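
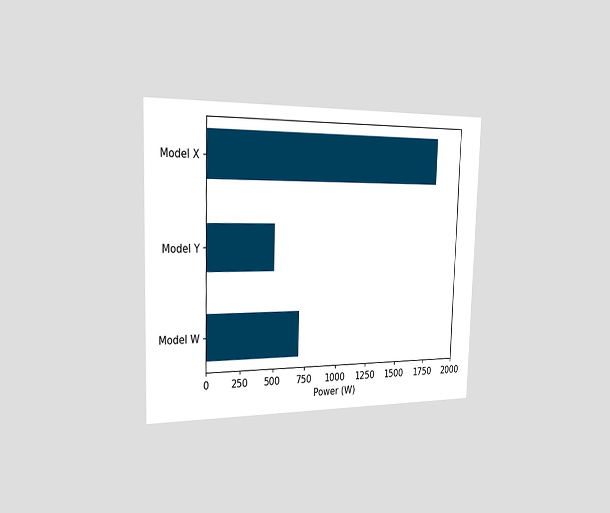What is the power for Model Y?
500W

The chart is viewed slightly from the left. Reading along the chart's x-axis, the Model Y bar reaches 500W.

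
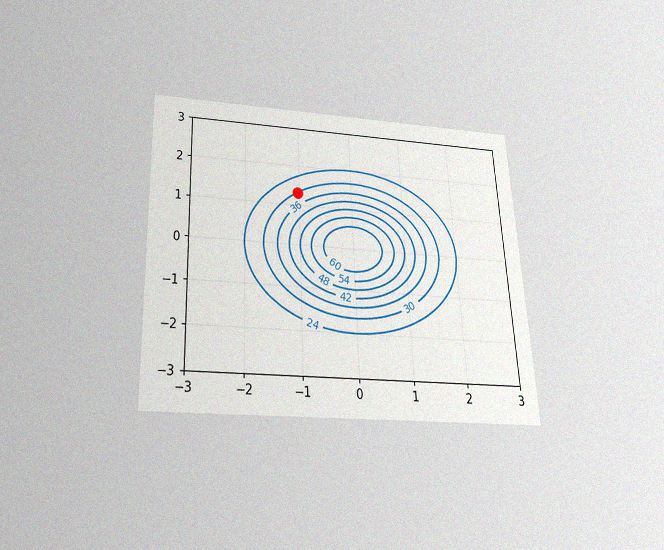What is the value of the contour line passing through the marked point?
The chart is tilted about 3° counter-clockwise and viewed slightly from below, with some photo noise. The marked point sits on the contour labelled 30.

30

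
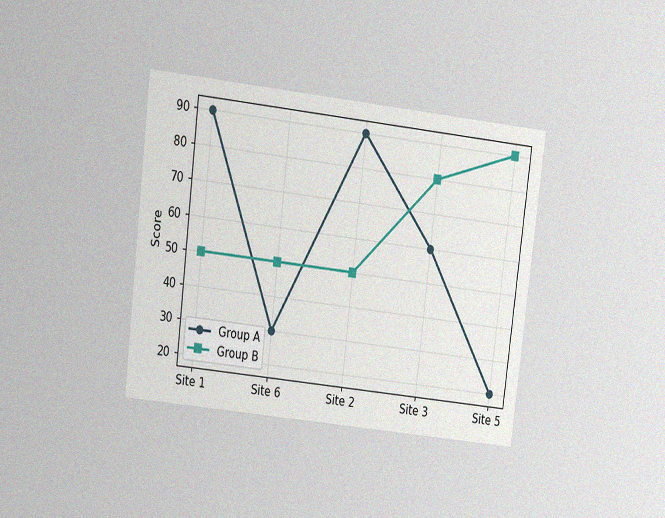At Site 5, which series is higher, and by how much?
The chart is tilted about 7° clockwise and viewed slightly from above, with some photo noise. At Site 5, Group B sits above the other line by 70.

Group B, by 70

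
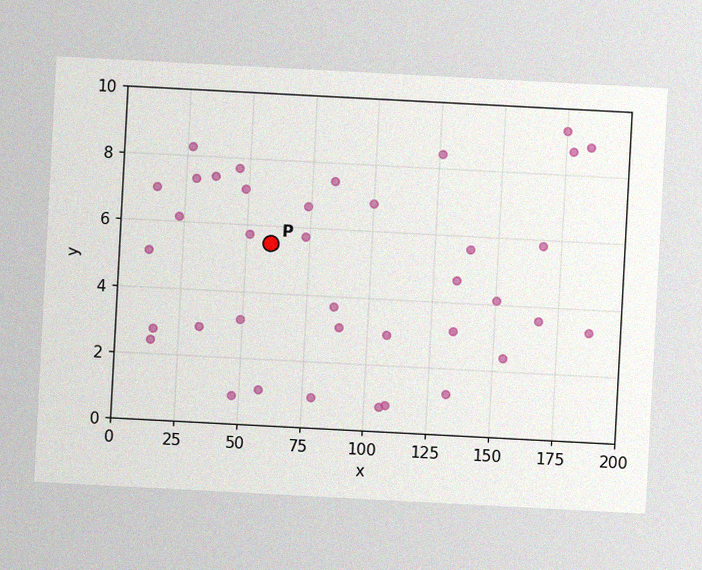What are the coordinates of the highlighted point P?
The chart is tilted about 3° clockwise, with some photo noise. Following the gridlines from P to each axis, P sits at (60, 5.5).

(60, 5.5)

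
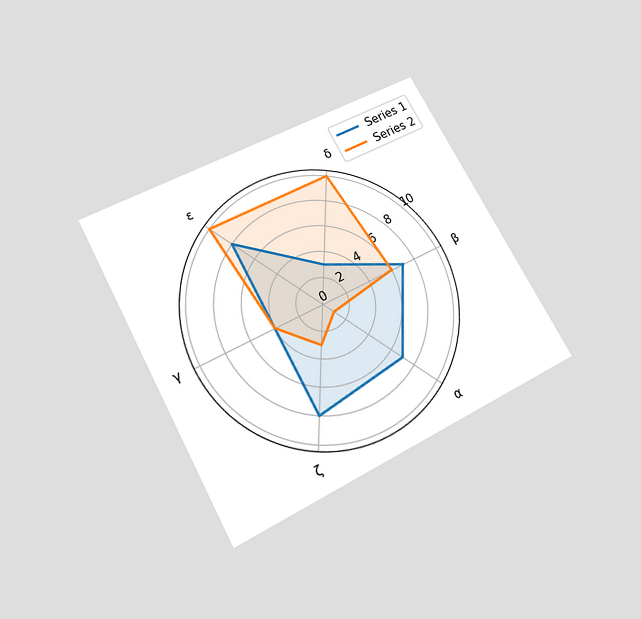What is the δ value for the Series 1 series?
3

The chart is tilted about 28° counter-clockwise and viewed slightly from below. On the δ axis, Series 1 reaches 3.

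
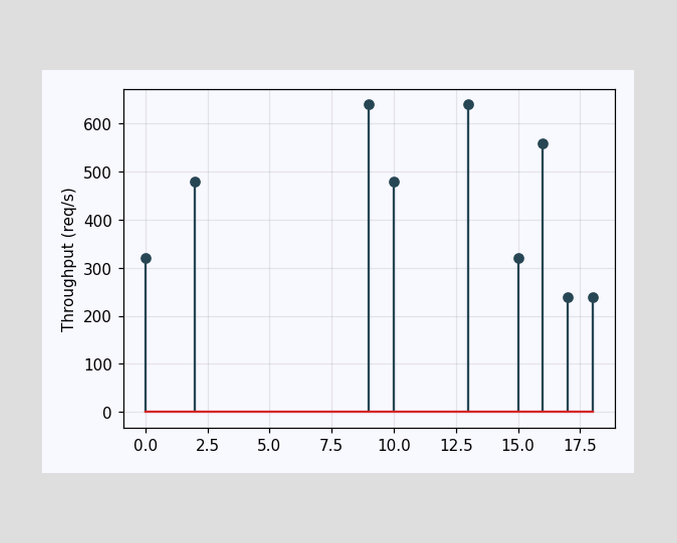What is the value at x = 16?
The stem at x=16 reaches 560req/s.

560req/s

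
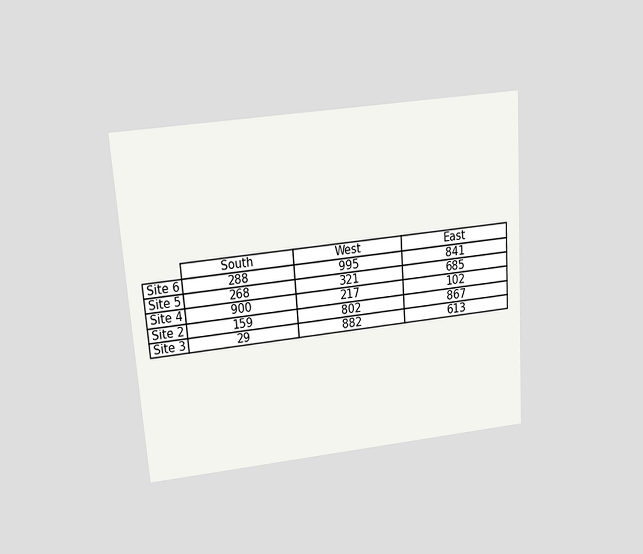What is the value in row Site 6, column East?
841

The chart is tilted about 4° counter-clockwise and viewed slightly from above. The (Site 6, East) cell reads 841.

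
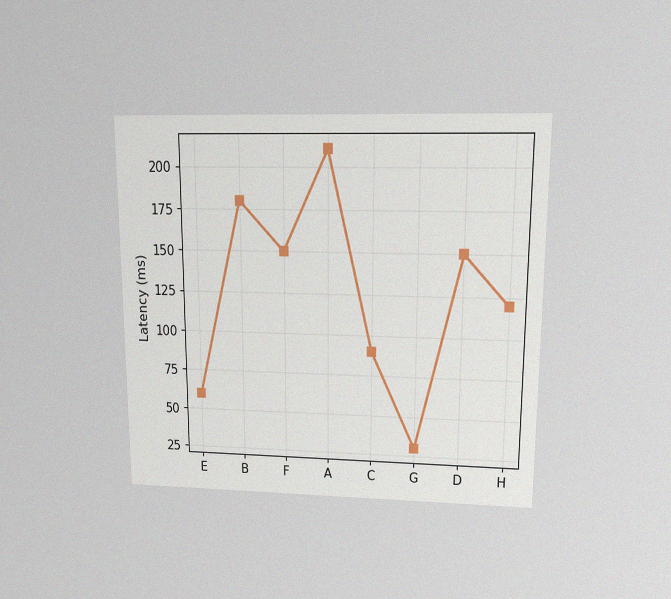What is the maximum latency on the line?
The chart is viewed at a slight angle, with some photo noise. The highest point is at A, and reading across to the y-axis gives 210ms.

210ms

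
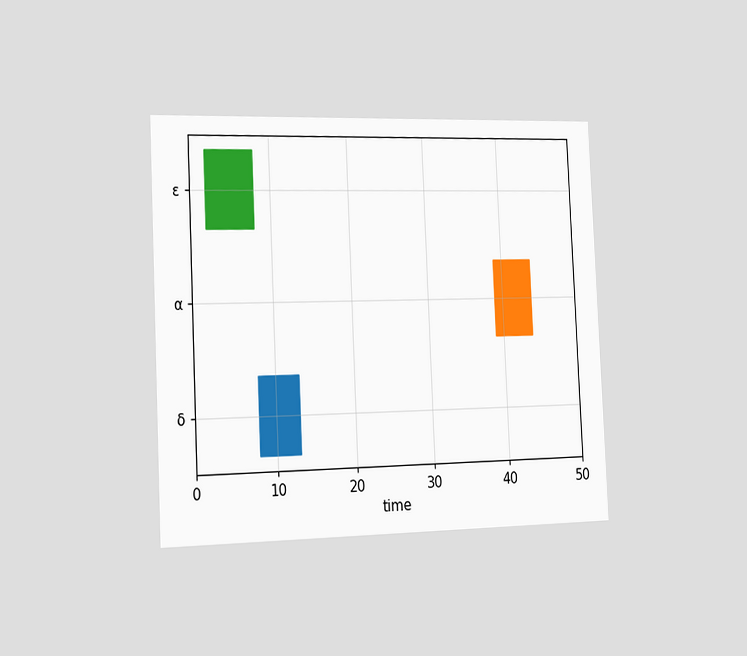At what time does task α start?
39

The chart is tilted about 3° counter-clockwise and viewed slightly from the left. The α bar begins at t=39.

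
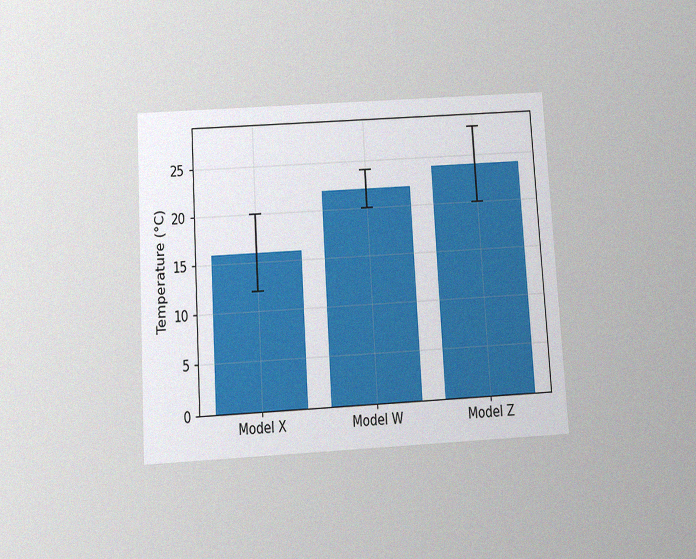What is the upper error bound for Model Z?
The chart is tilted about 3° counter-clockwise and viewed slightly from below, with some photo noise. The Model Z bar's upper whisker reaches 28°C.

28°C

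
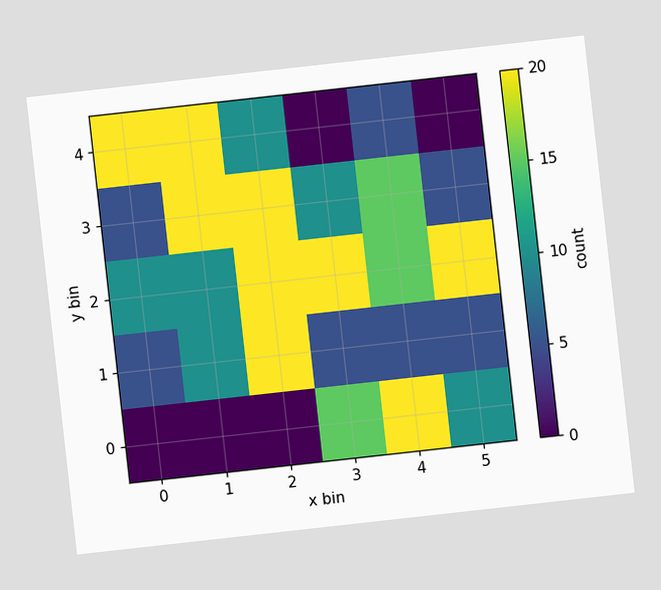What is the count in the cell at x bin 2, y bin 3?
The chart is tilted about 6° counter-clockwise. Matching the cell (2, 3) against the colorbar gives 20.

20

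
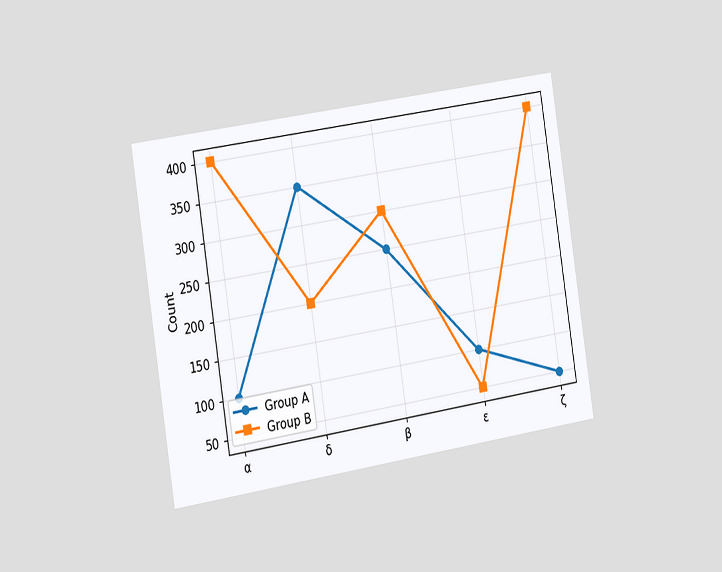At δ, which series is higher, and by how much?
The chart is tilted about 9° counter-clockwise and viewed slightly from the left. At δ, Group A sits above the other line by 150.

Group A, by 150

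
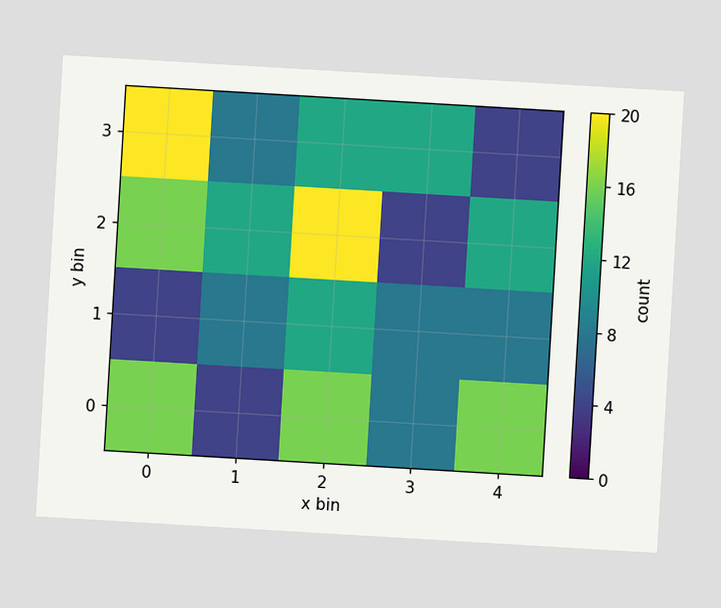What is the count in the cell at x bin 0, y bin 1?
4

The chart is tilted about 3° clockwise. Matching the cell (0, 1) against the colorbar gives 4.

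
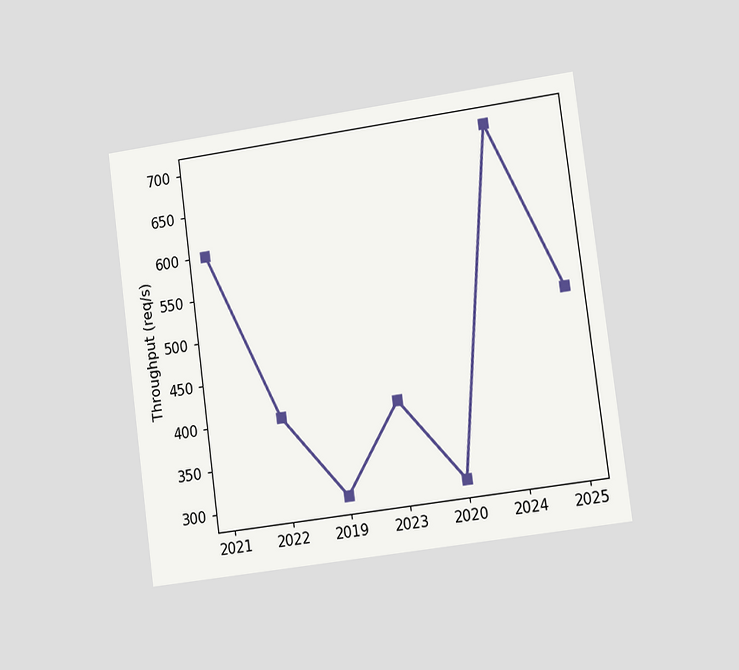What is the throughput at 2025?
500req/s

The chart is tilted about 7° counter-clockwise and viewed slightly from the right. At 2025, the line is at 500req/s.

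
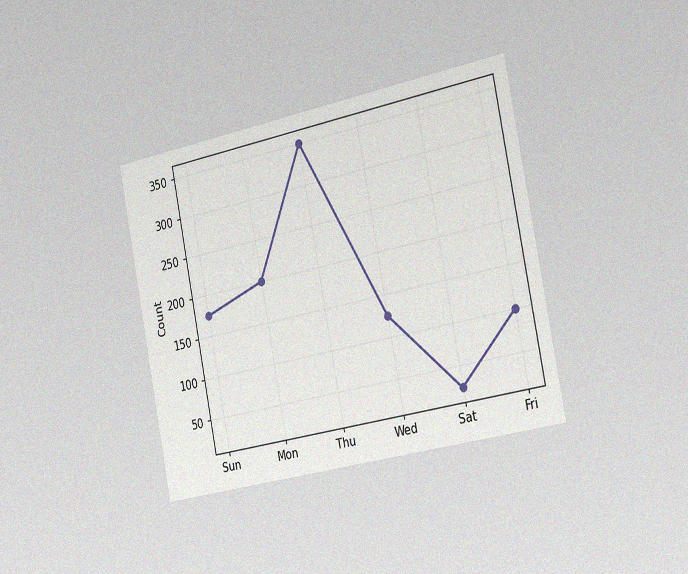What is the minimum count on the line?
25

The chart is tilted about 11° counter-clockwise and viewed slightly from the right, with some photo noise. The lowest point is at Sat, and reading across to the y-axis gives 25.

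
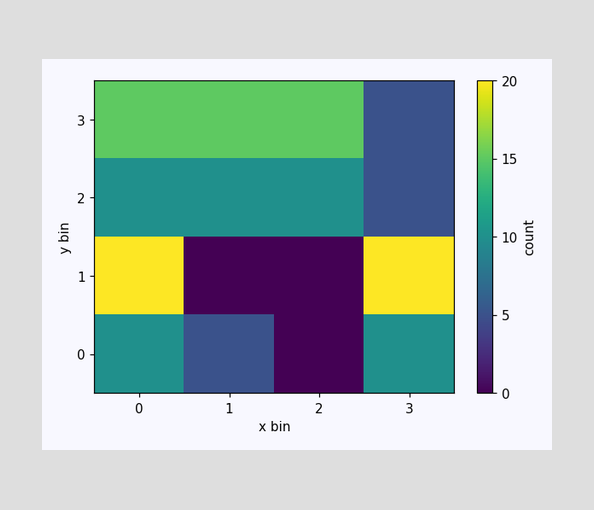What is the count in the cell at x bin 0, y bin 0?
10

Matching the cell (0, 0) against the colorbar gives 10.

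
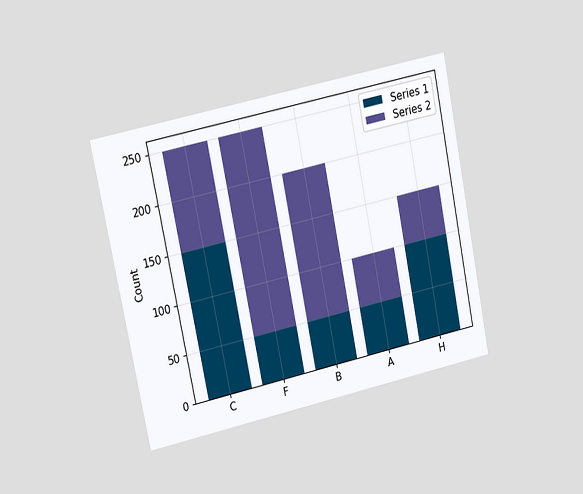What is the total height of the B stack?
The chart is tilted about 11° counter-clockwise and viewed slightly from the left. The B stack's top reaches 200 on the y-axis.

200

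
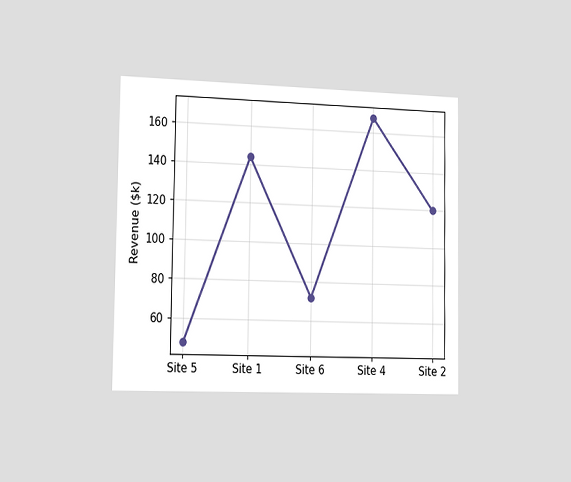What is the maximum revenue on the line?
$168k

The chart is viewed slightly from the left. The highest point is at Site 4, and reading across to the y-axis gives $168k.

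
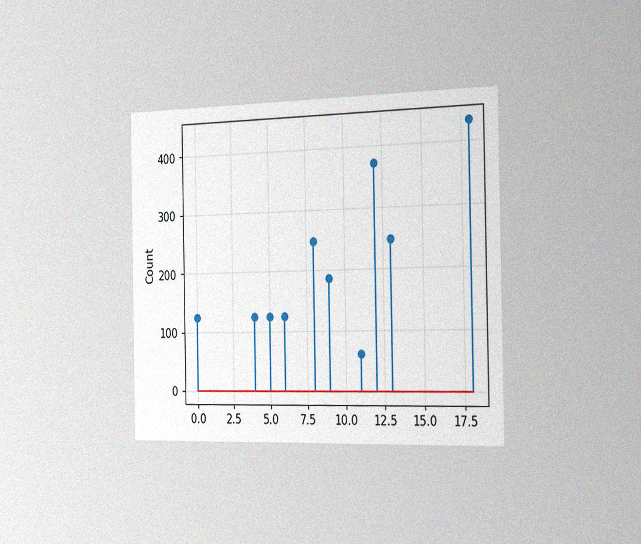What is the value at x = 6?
The chart is viewed slightly from the right, with some photo noise. The stem at x=6 reaches 124.

124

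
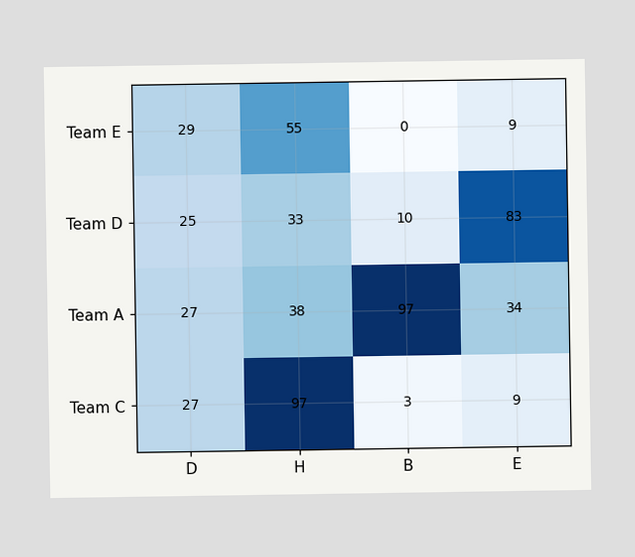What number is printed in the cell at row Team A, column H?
38

The (Team A, H) cell reads 38.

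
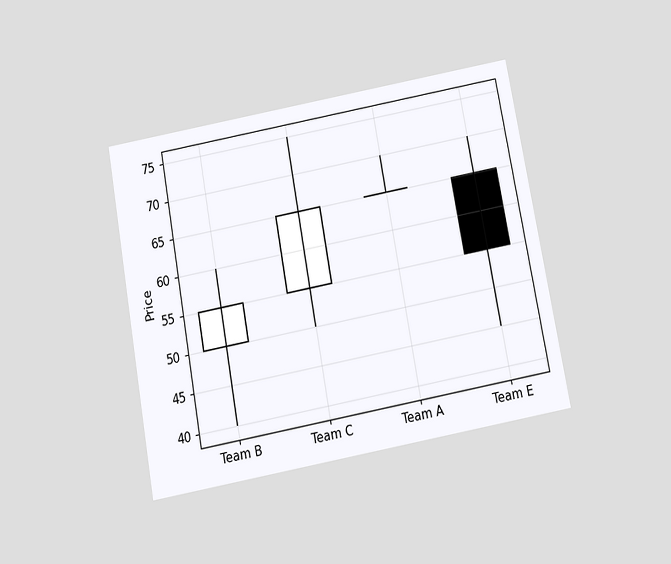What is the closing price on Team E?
55

The chart is tilted about 10° counter-clockwise and viewed slightly from below. The Team E candle closes at 55.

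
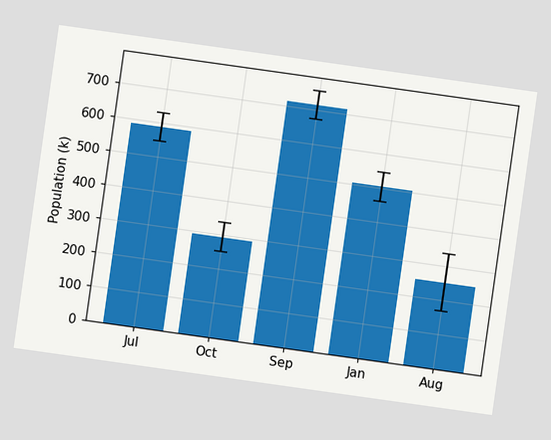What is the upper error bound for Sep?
756k

The chart is tilted about 8° clockwise. The Sep bar's upper whisker reaches 756k.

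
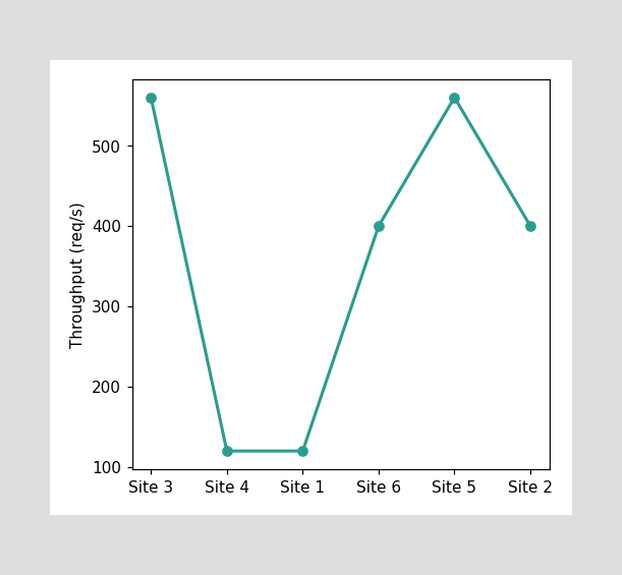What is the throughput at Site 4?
At Site 4, the line is at 120req/s.

120req/s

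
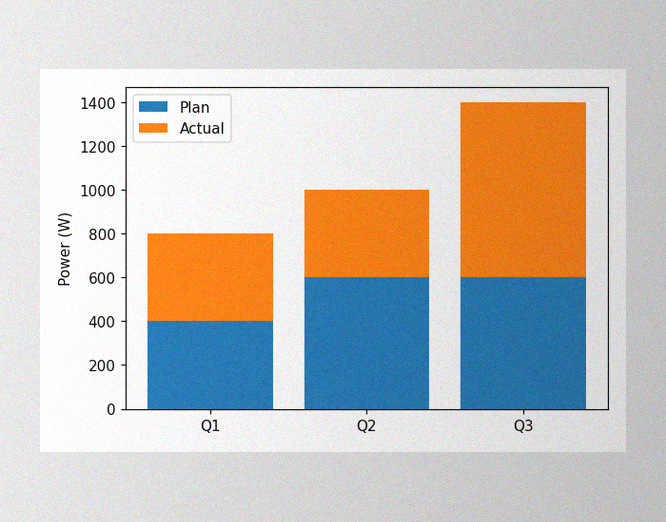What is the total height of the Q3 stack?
1400W

The image has some photo noise and uneven lighting. The Q3 stack's top reaches 1400W on the y-axis.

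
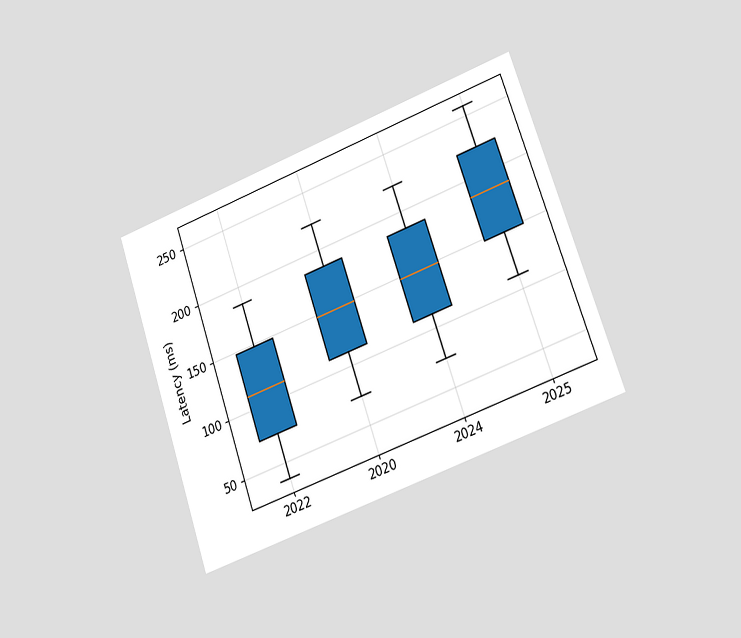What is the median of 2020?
148ms

The chart is tilted about 19° counter-clockwise and viewed slightly from the right. The median line in the 2020 box sits at 148ms.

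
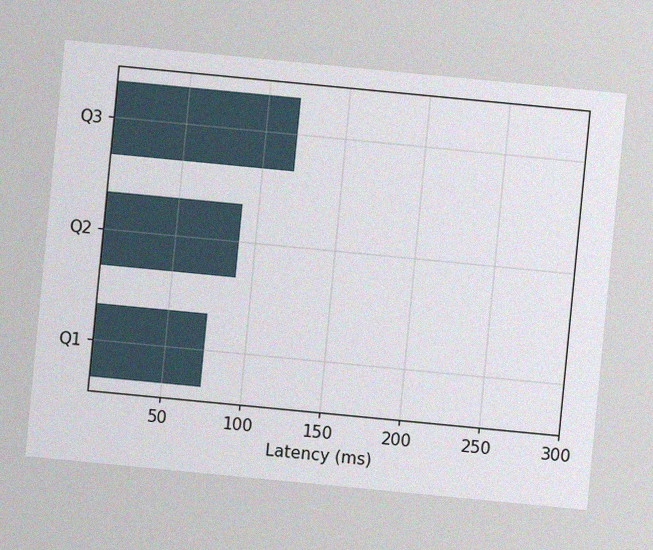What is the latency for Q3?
The chart is tilted about 5° clockwise, with some photo noise. Reading along the chart's x-axis, the Q3 bar reaches 120ms.

120ms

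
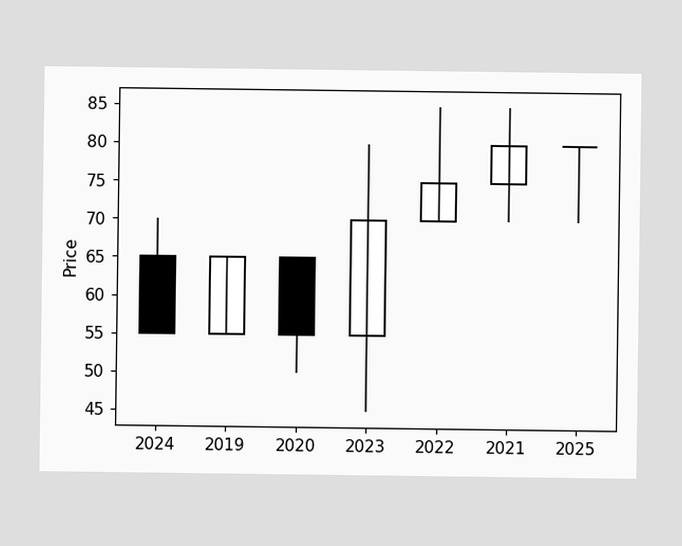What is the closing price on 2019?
The 2019 candle closes at 65.

65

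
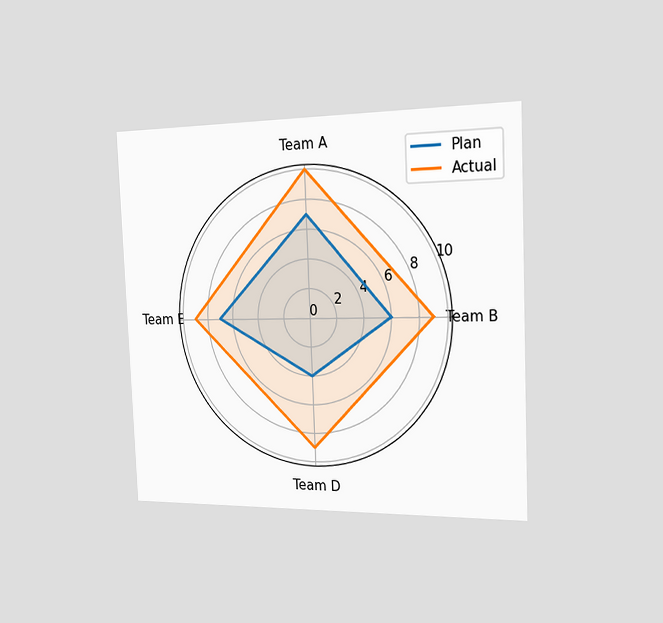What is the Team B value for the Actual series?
9

The chart is tilted about 2° counter-clockwise and viewed slightly from the right. On the Team B axis, Actual reaches 9.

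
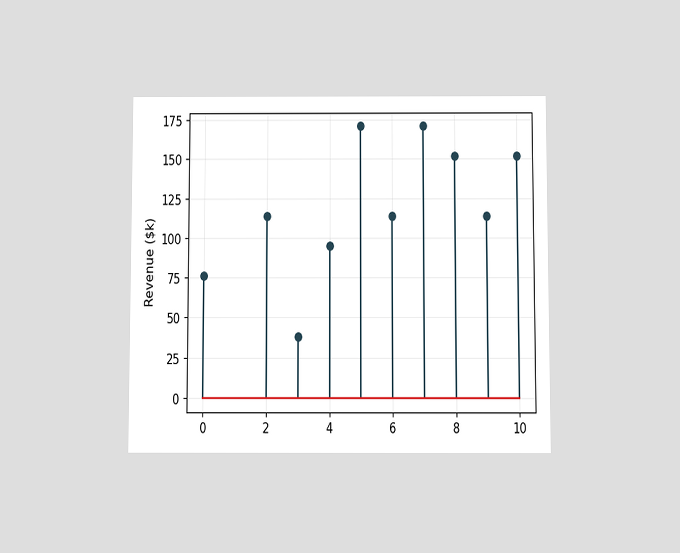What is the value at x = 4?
$95k

The chart is viewed slightly from below. The stem at x=4 reaches $95k.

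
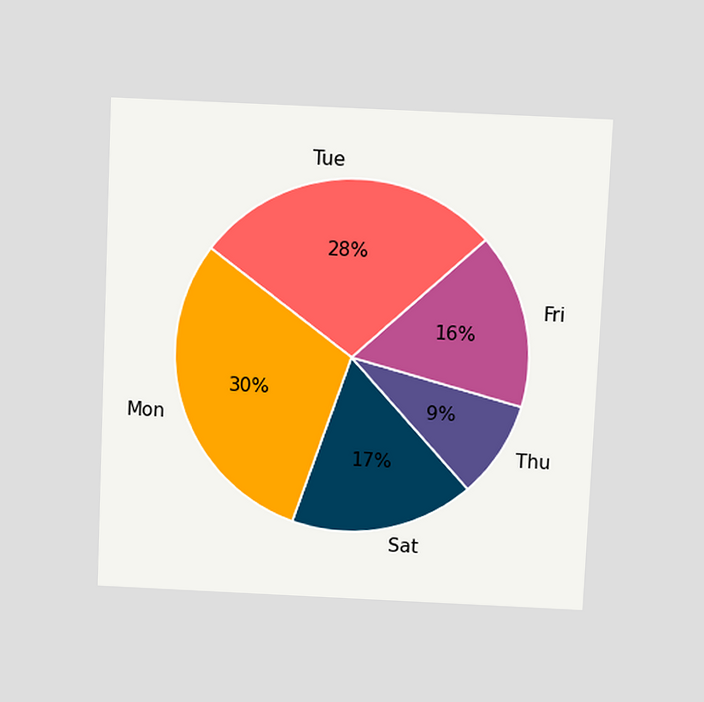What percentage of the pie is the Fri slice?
16%

The chart is tilted about 3° clockwise and viewed slightly from above. The Fri slice takes up 16% of the pie.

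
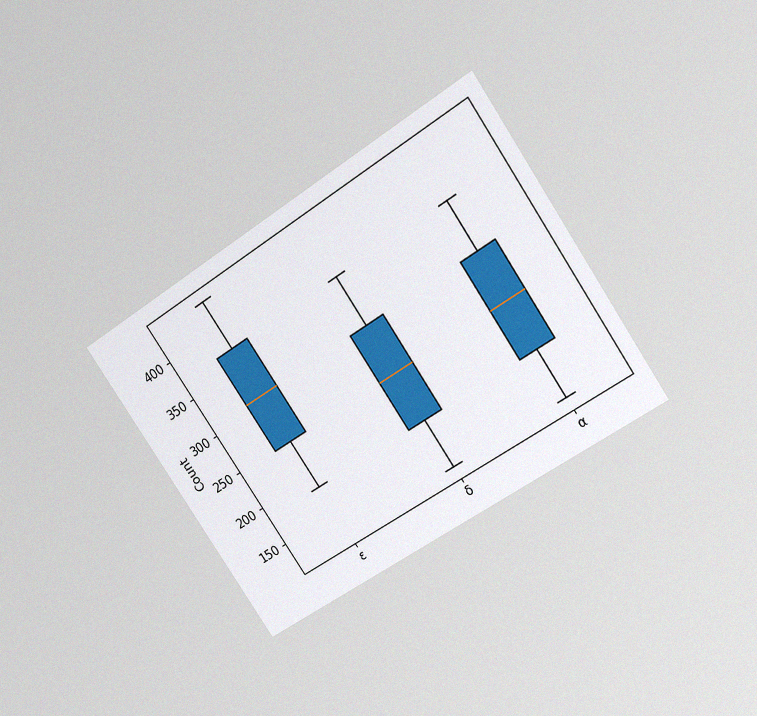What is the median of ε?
The chart is tilted about 34° counter-clockwise and viewed at a slight angle, with some photo noise. The median line in the ε box sits at 310.

310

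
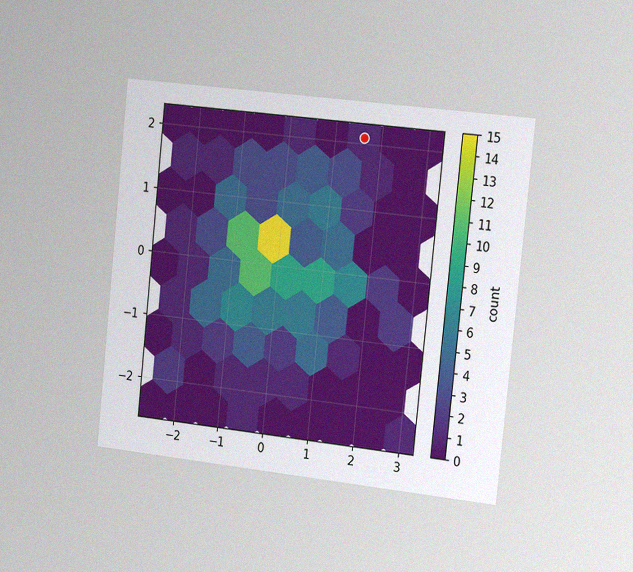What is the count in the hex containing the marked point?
1

The chart is tilted about 6° clockwise and viewed slightly from the right, with some photo noise. The marked hex reads 1 on the colorbar.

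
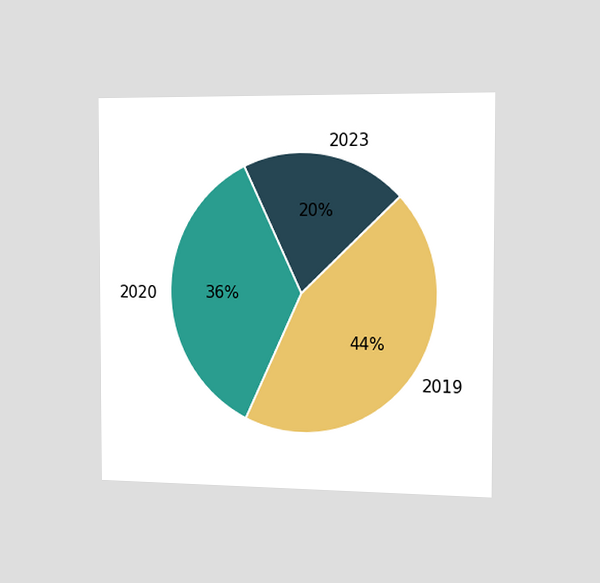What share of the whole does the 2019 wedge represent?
44%

The chart is viewed slightly from the right. The 2019 slice takes up 44% of the pie.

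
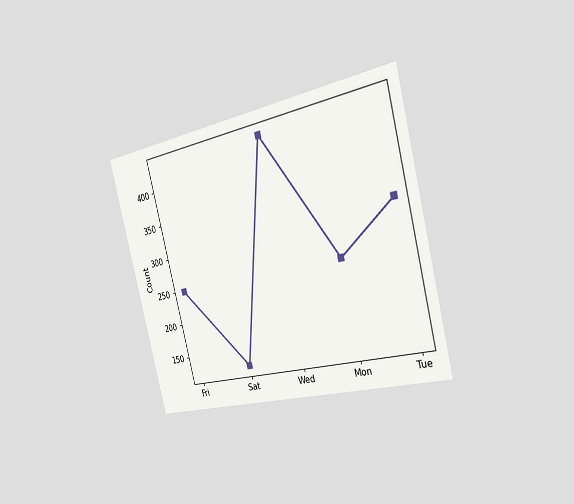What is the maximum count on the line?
The chart is tilted about 14° counter-clockwise and viewed slightly from the right. The highest point is at Wed, and reading across to the y-axis gives 434.

434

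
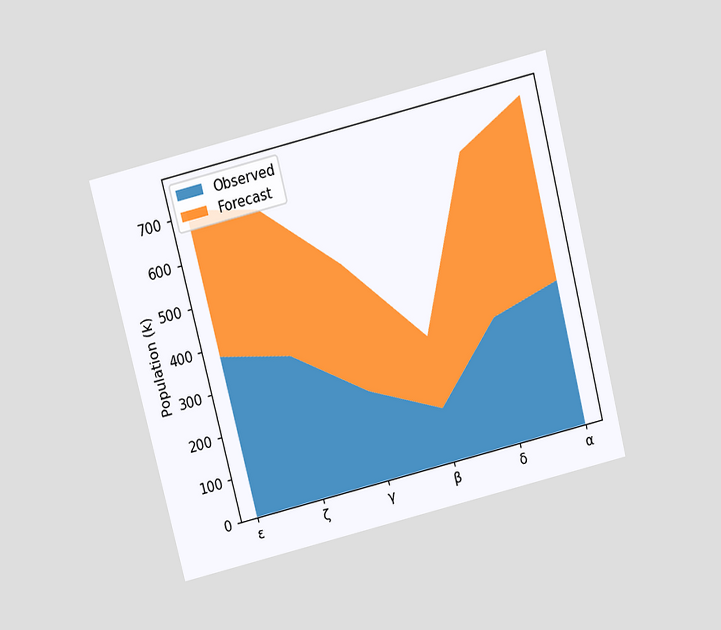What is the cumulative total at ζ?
The chart is tilted about 14° counter-clockwise and viewed slightly from above. The stacked total at ζ reaches 672k.

672k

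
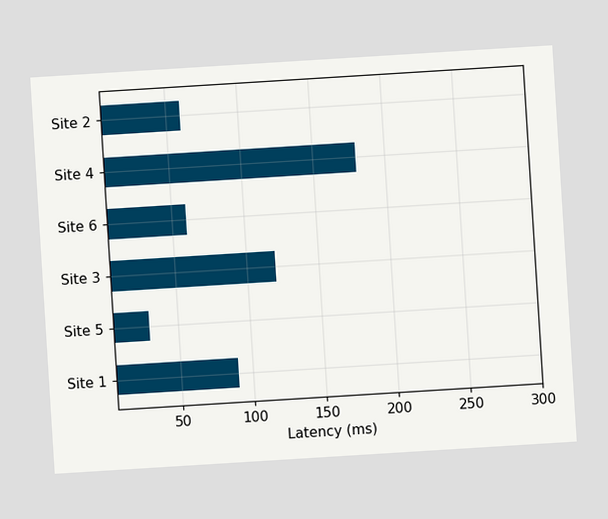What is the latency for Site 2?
The chart is tilted about 4° counter-clockwise. Reading along the chart's x-axis, the Site 2 bar reaches 60ms.

60ms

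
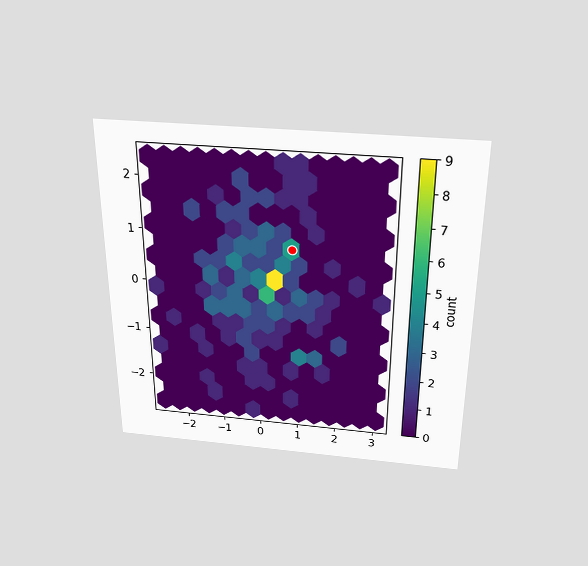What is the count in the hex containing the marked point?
The chart is viewed slightly from above. The marked hex reads 5 on the colorbar.

5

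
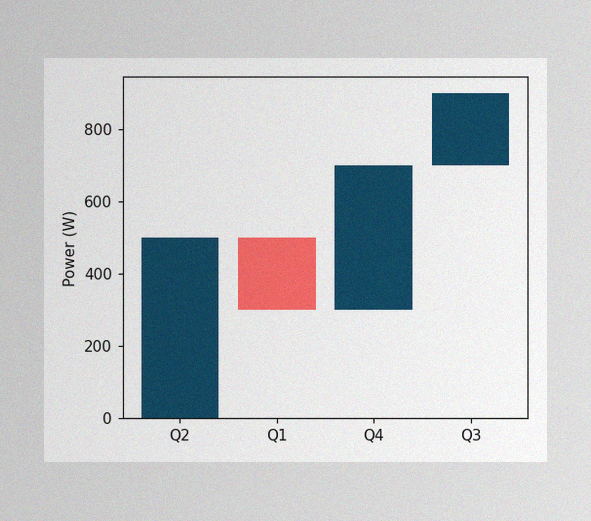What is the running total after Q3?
The image has some photo noise and uneven lighting. After Q3 the running total reaches 900W.

900W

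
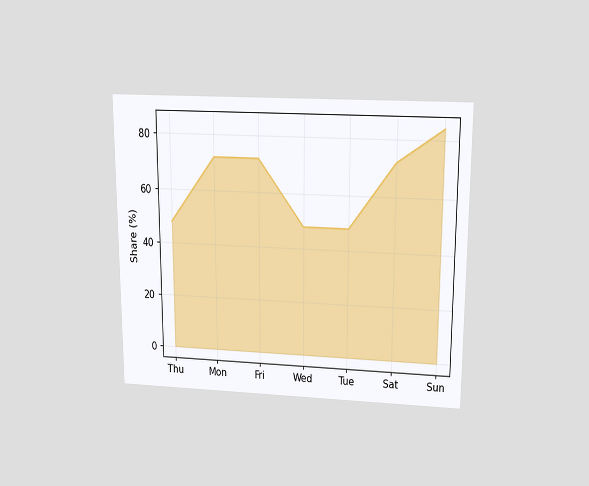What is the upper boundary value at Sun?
84%

The chart is viewed slightly from above. At Sun the upper boundary is at 84%.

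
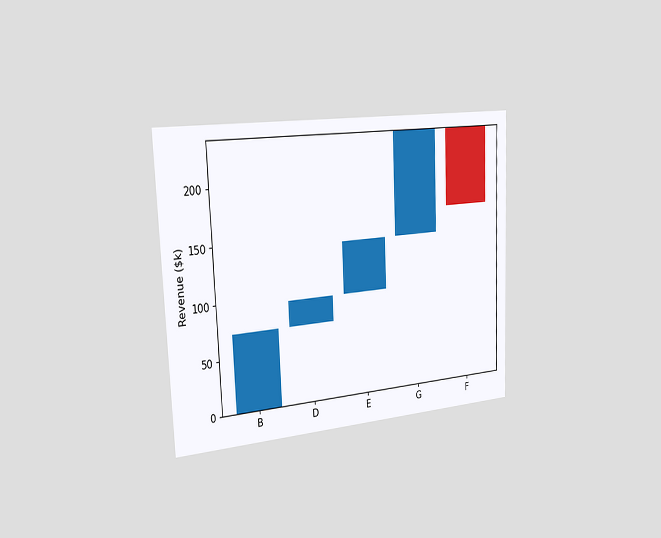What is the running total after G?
The chart is tilted about 2° counter-clockwise and viewed slightly from the left. After G the running total reaches $240k.

$240k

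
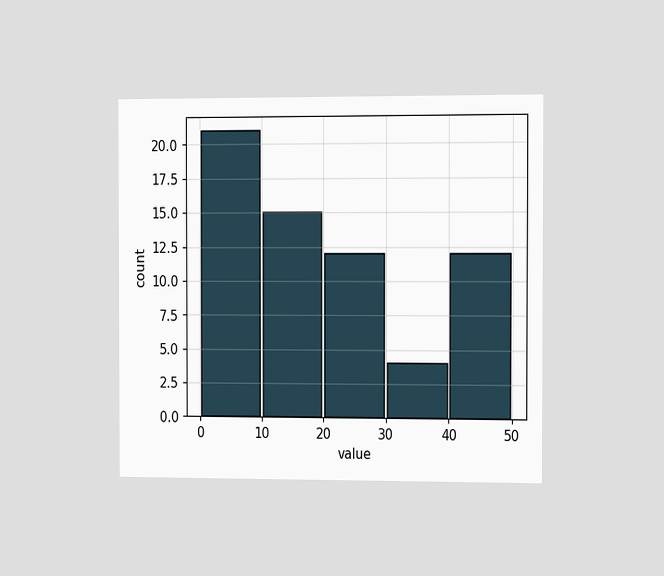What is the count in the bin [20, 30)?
The chart is viewed slightly from the right. The [20, 30) bin has height 12.

12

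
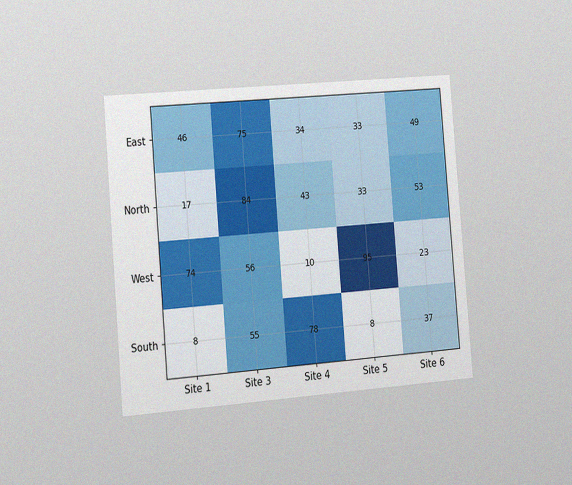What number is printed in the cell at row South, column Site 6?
The chart is tilted about 5° counter-clockwise and viewed slightly from the left, with some photo noise. The (South, Site 6) cell reads 37.

37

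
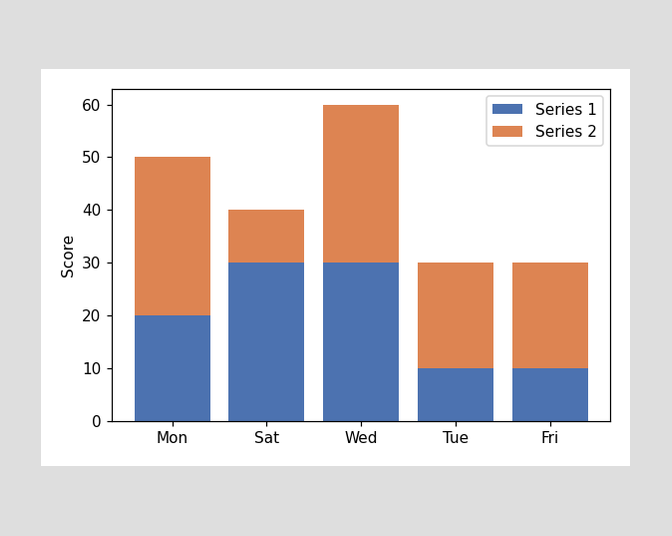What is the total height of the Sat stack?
The Sat stack's top reaches 40 on the y-axis.

40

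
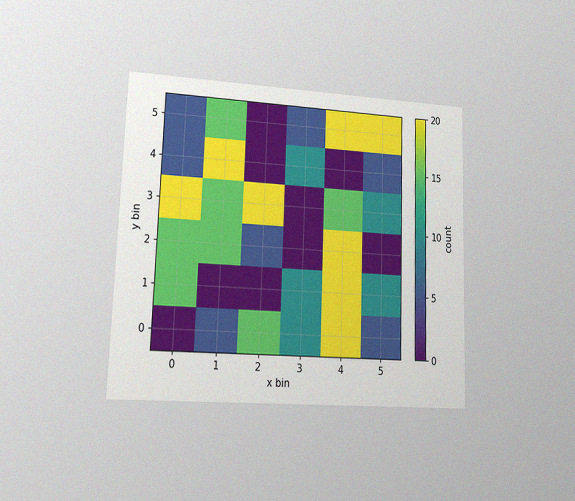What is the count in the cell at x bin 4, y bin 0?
20

The chart is viewed at a slight angle, with some photo noise. Matching the cell (4, 0) against the colorbar gives 20.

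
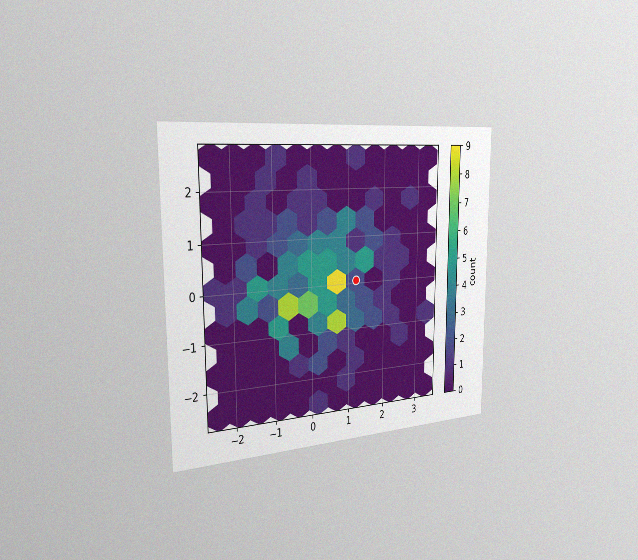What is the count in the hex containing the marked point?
2

The chart is viewed slightly from the left, with some photo noise. The marked hex reads 2 on the colorbar.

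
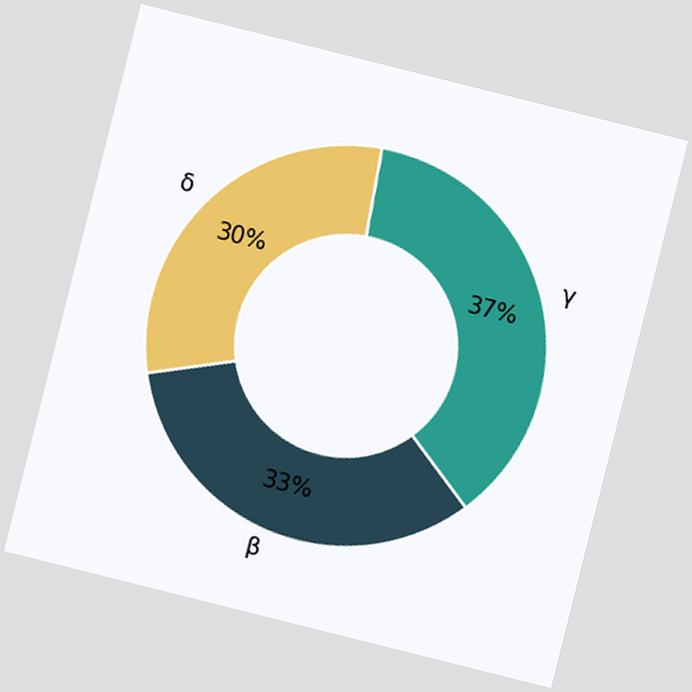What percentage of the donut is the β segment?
33%

The chart is tilted about 14° clockwise. The β segment takes up 33% of the ring.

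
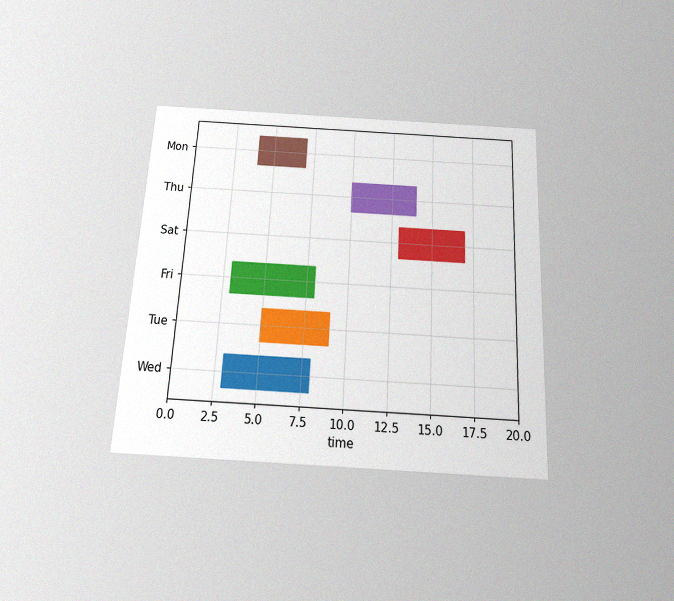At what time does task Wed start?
The chart is tilted about 3° clockwise and viewed slightly from below, with some photo noise. The Wed bar begins at t=3.

3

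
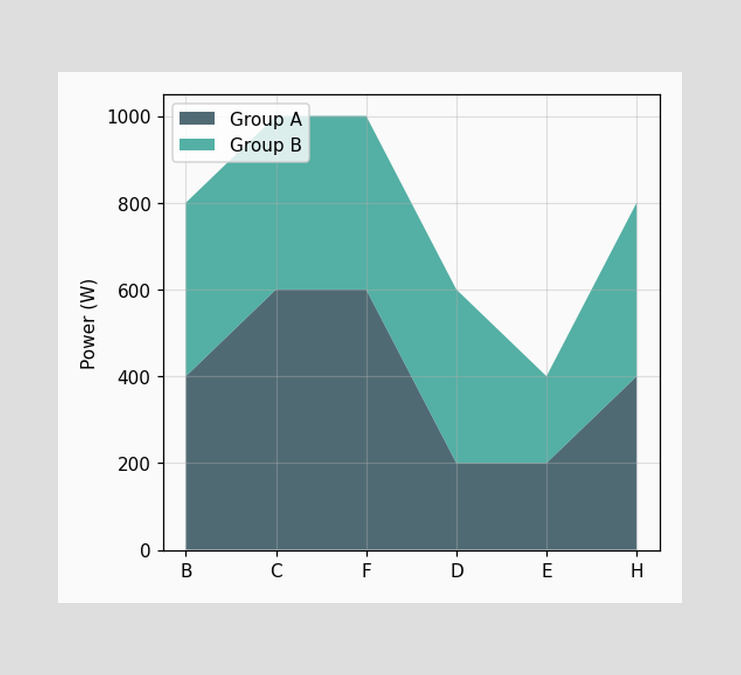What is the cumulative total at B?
800W

The stacked total at B reaches 800W.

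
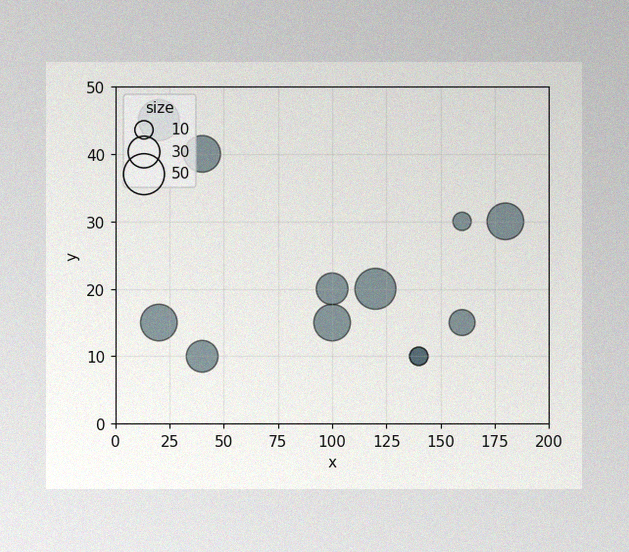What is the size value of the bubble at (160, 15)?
The image has some photo noise and uneven lighting. Matching the bubble at (160, 15) against the size legend gives 20.

20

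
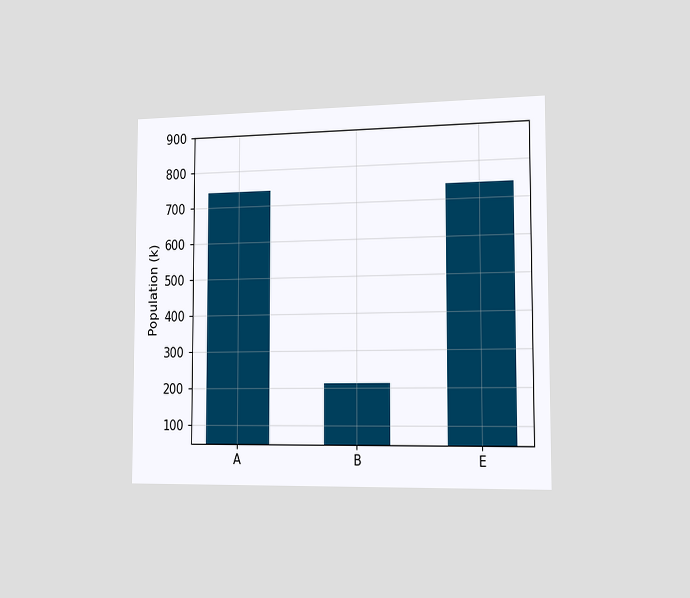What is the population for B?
The chart is viewed slightly from the right. Reading along the chart's y-axis, the B bar reaches 212k.

212k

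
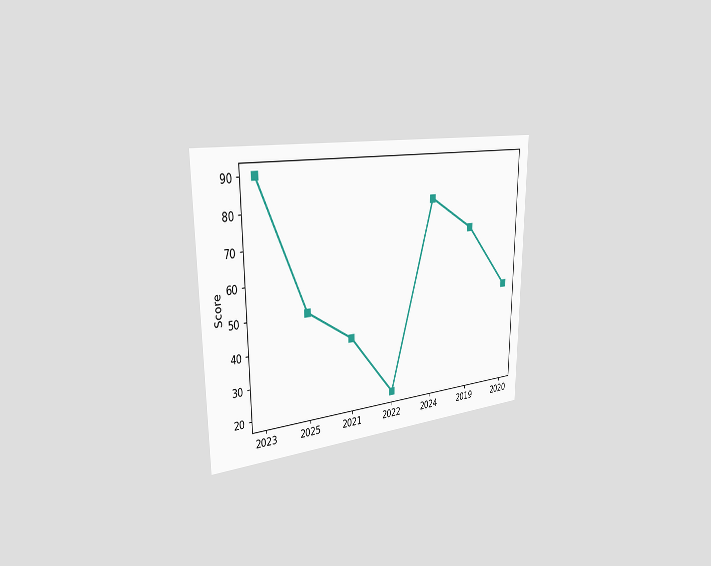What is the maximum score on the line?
90

The chart is viewed slightly from the left. The highest point is at 2023, and reading across to the y-axis gives 90.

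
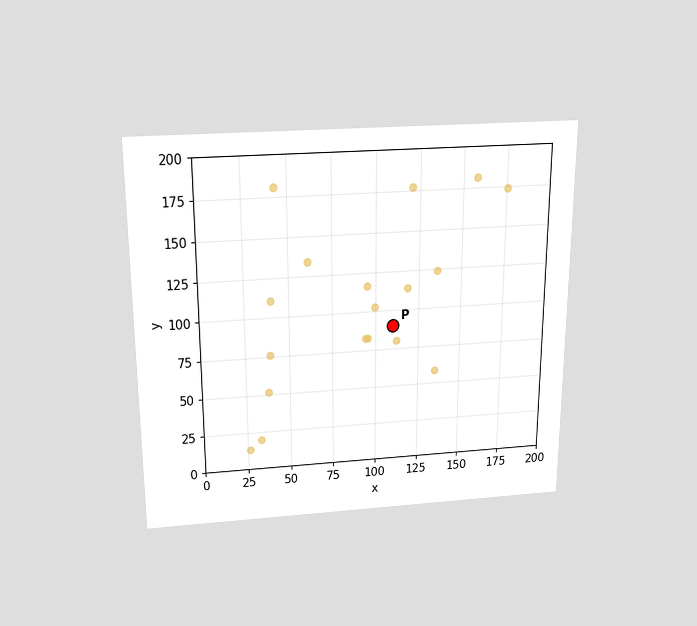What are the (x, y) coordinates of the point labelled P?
The chart is viewed slightly from above. Following the gridlines from P to each axis, P sits at (110, 90).

(110, 90)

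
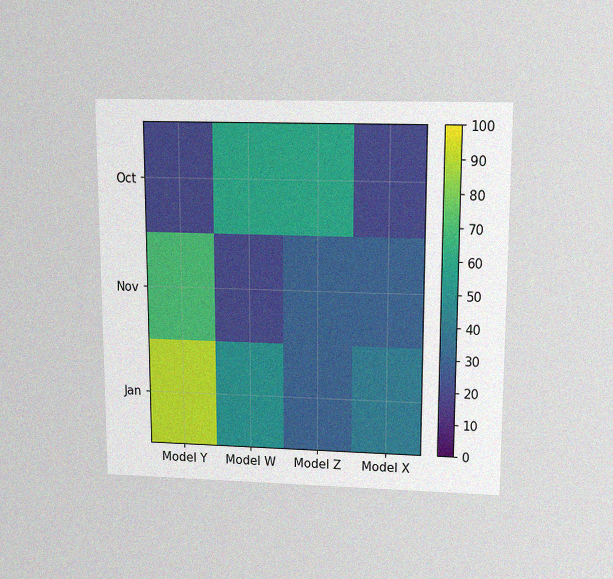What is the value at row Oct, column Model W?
The chart is viewed slightly from above, with some photo noise. Matching cell (Oct, Model W) against the colorbar gives 60.

60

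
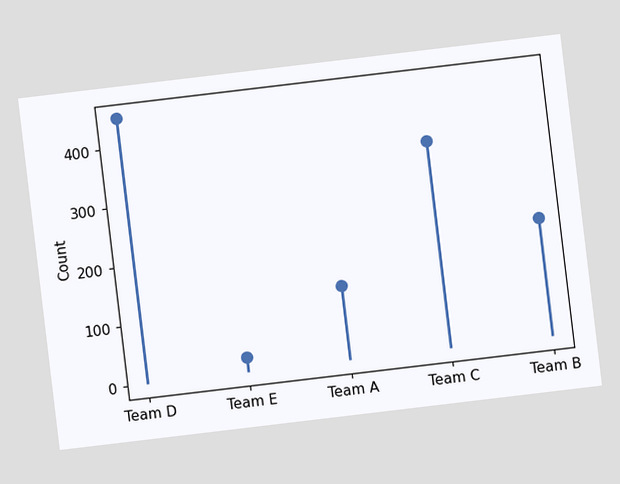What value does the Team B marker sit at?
200

The chart is tilted about 7° counter-clockwise. The Team B marker sits at 200.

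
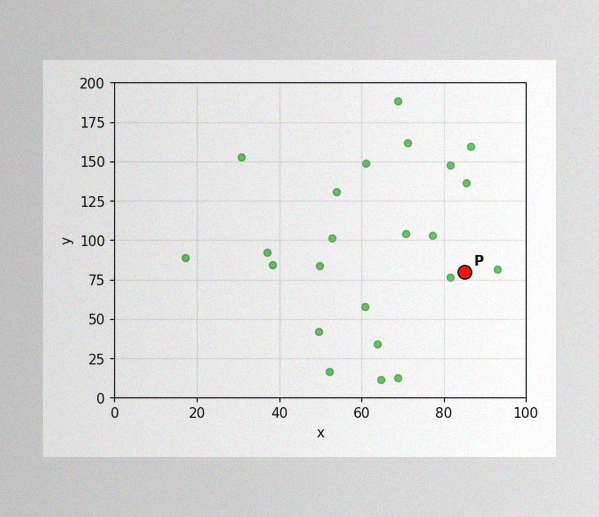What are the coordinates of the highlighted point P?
The image has some photo noise and uneven lighting. Following the gridlines from P to each axis, P sits at (85, 80).

(85, 80)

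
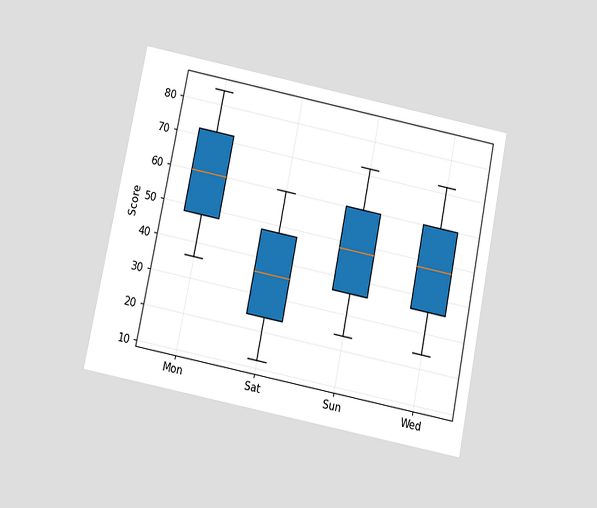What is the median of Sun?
48

The chart is tilted about 11° clockwise and viewed slightly from below. The median line in the Sun box sits at 48.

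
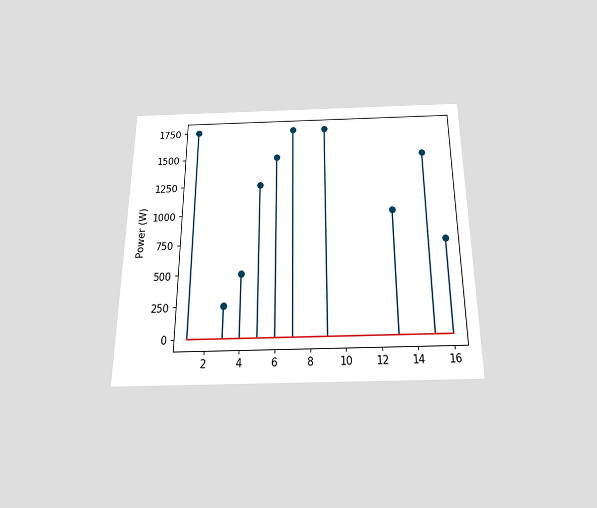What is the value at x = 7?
1750W

The chart is viewed slightly from below. The stem at x=7 reaches 1750W.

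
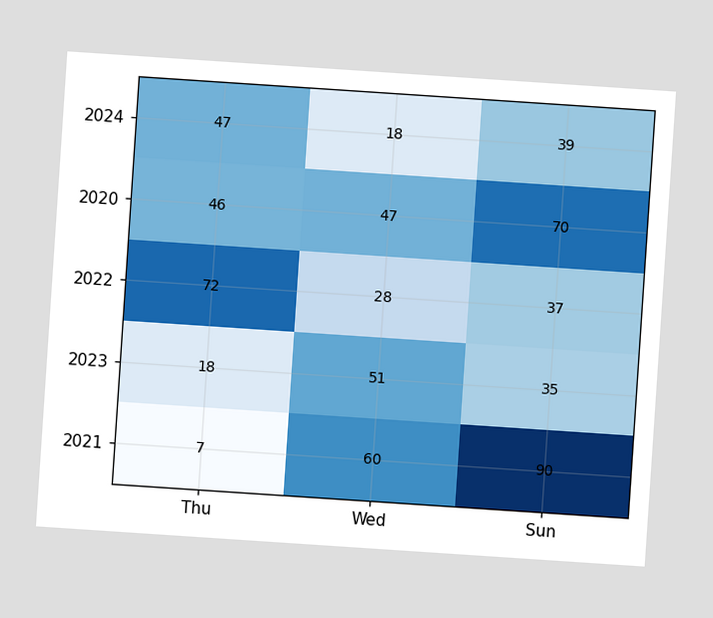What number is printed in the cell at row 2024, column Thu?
The chart is tilted about 4° clockwise. The (2024, Thu) cell reads 47.

47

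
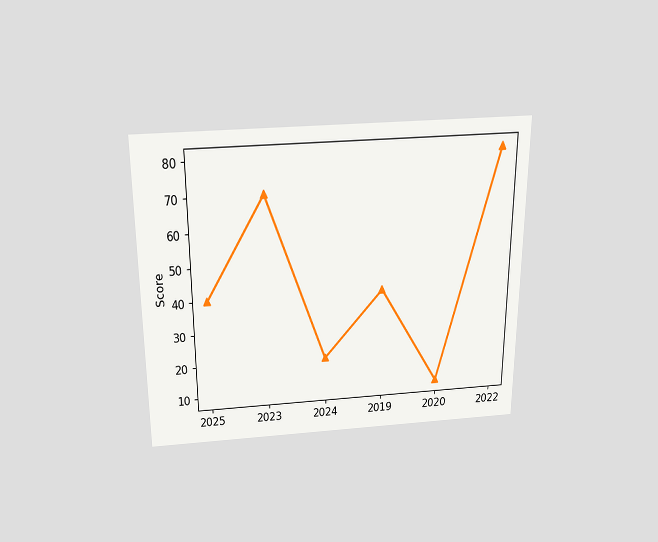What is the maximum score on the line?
The chart is viewed slightly from above. The highest point is at 2022, and reading across to the y-axis gives 80.

80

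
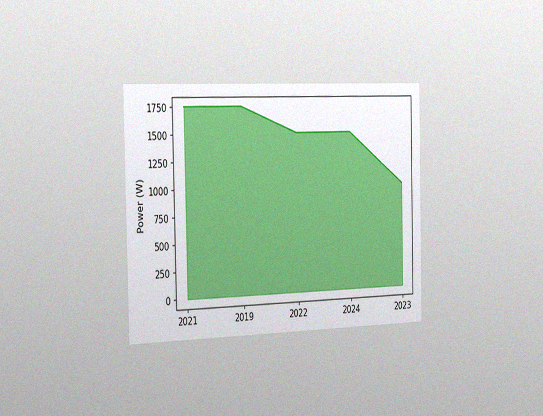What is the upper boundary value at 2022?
The chart is viewed slightly from the left, with some photo noise. At 2022 the upper boundary is at 1500W.

1500W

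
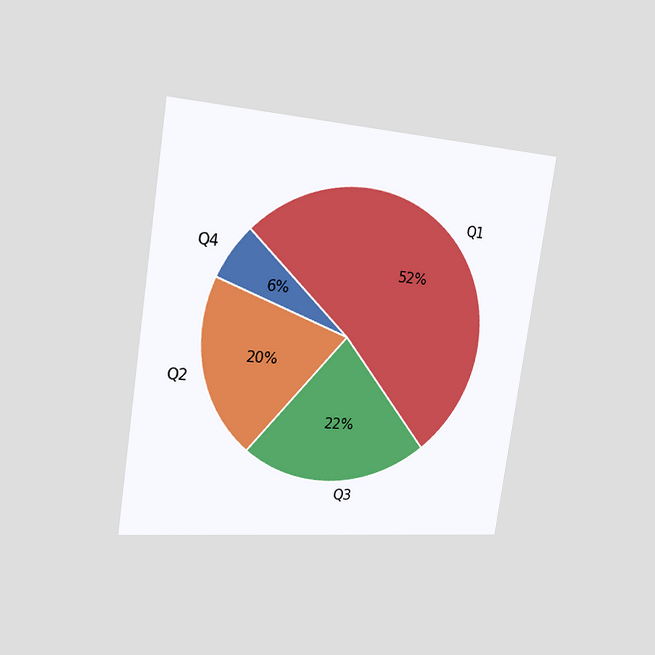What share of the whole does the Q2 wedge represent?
20%

The chart is tilted about 8° clockwise and viewed slightly from the left. The Q2 slice takes up 20% of the pie.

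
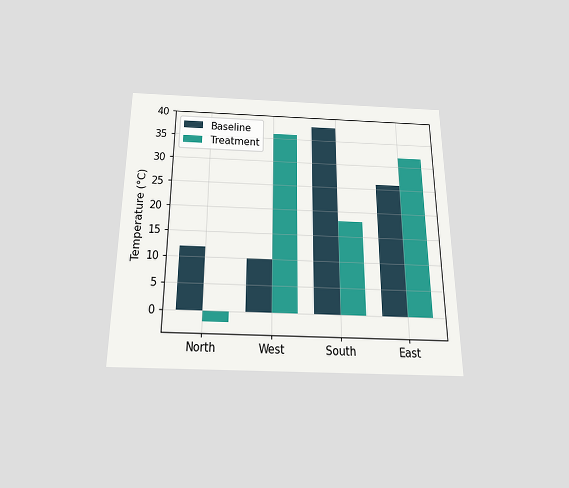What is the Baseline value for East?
26°C

The chart is viewed slightly from below. The Baseline bar at East reaches 26°C on the y-axis.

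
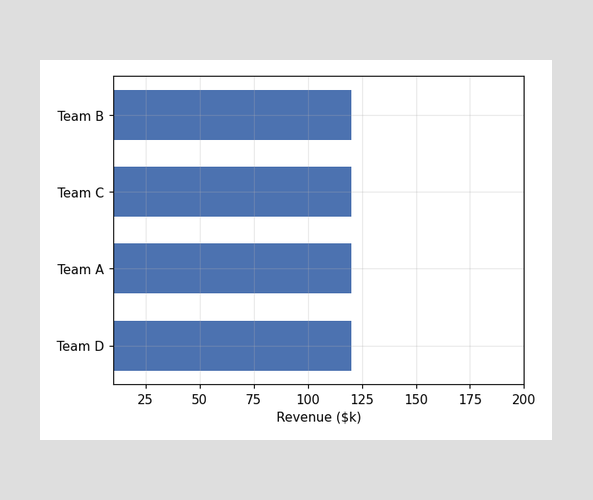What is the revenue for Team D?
$120k

Reading along the chart's x-axis, the Team D bar reaches $120k.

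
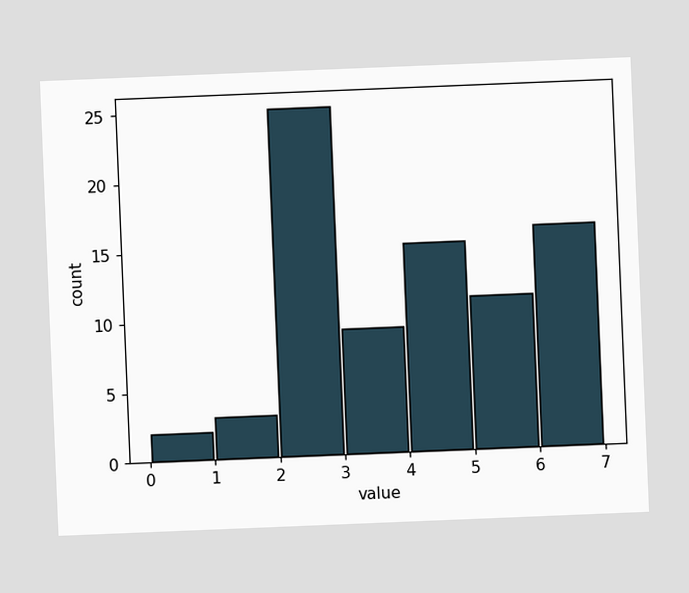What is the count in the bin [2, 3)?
The chart is tilted about 2° counter-clockwise. The [2, 3) bin has height 25.

25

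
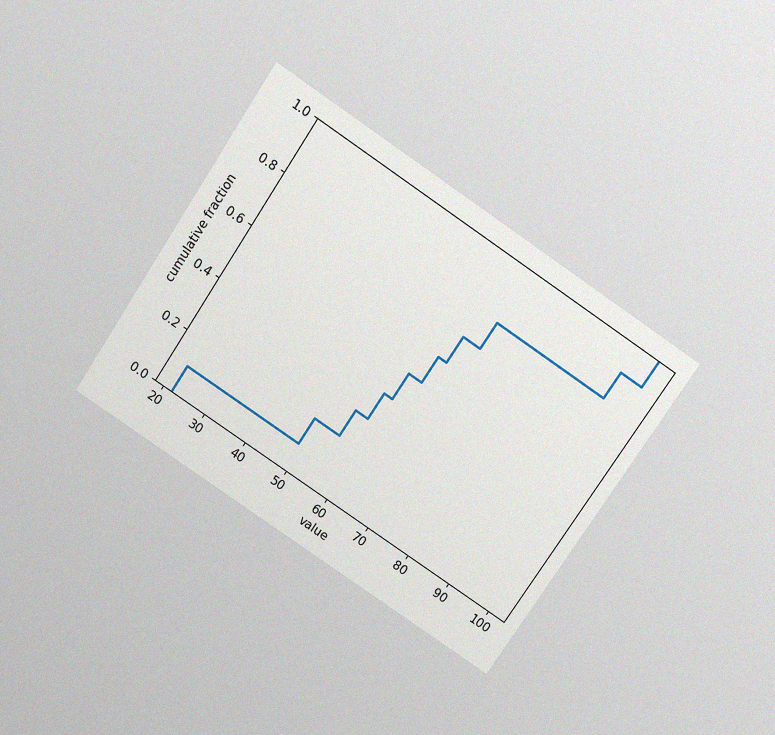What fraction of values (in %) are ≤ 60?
The chart is tilted about 34° clockwise and viewed slightly from above, with some photo noise. At x=60 the ECDF step is at 50%.

50%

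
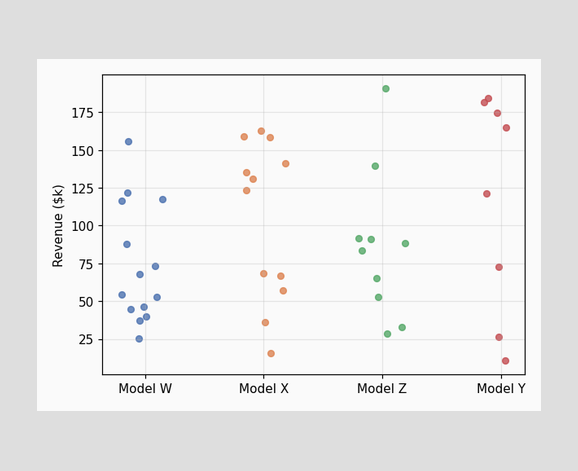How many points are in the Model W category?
14

Counting the markers in the Model W column gives 14.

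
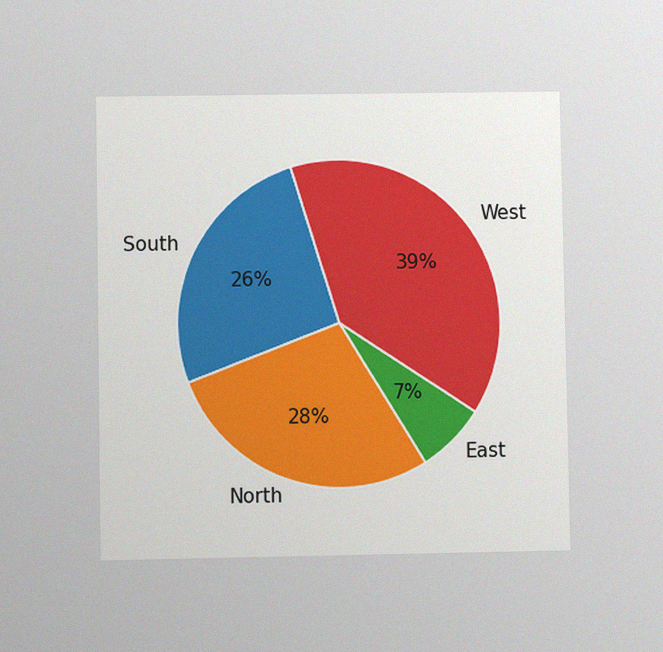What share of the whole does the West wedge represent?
The chart is viewed at a slight angle, with some photo noise. The West slice takes up 39% of the pie.

39%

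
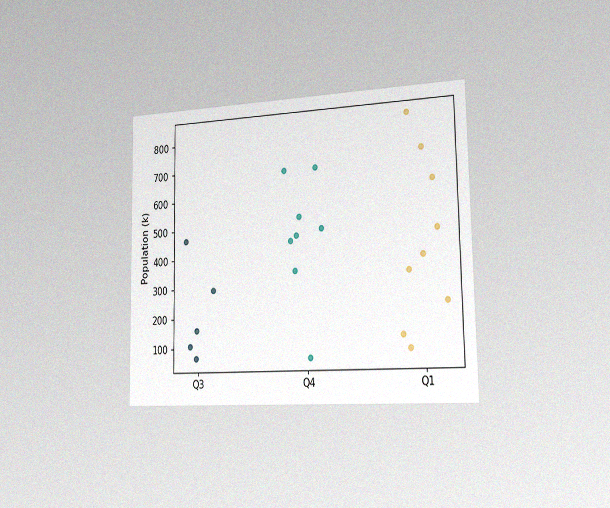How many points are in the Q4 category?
The chart is viewed slightly from the right, with some photo noise. Counting the markers in the Q4 column gives 8.

8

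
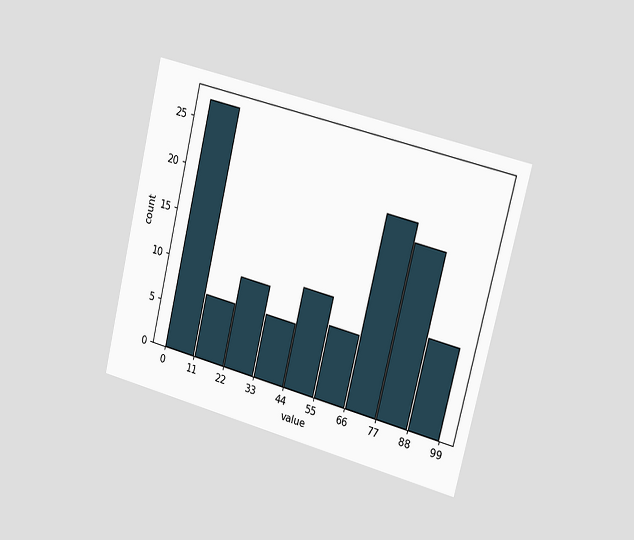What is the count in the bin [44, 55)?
11

The chart is tilted about 14° clockwise and viewed slightly from the right. The [44, 55) bin has height 11.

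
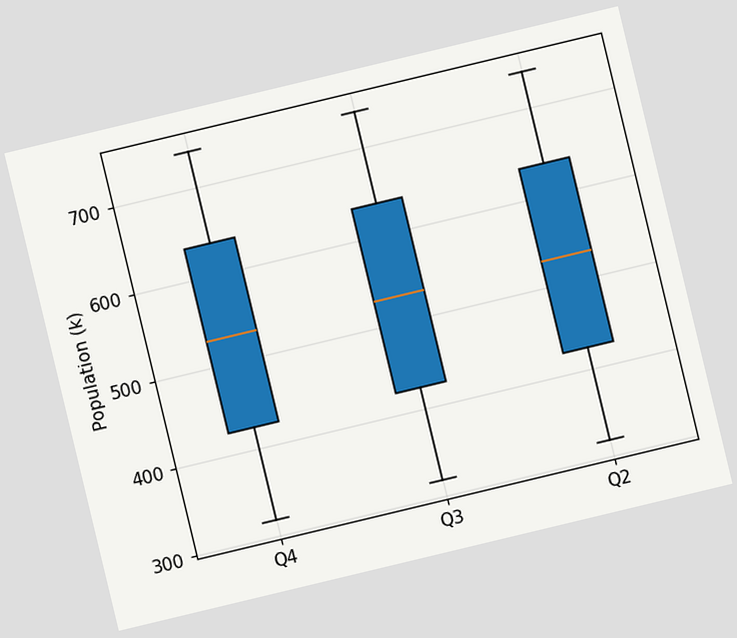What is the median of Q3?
530k

The chart is tilted about 13° counter-clockwise. The median line in the Q3 box sits at 530k.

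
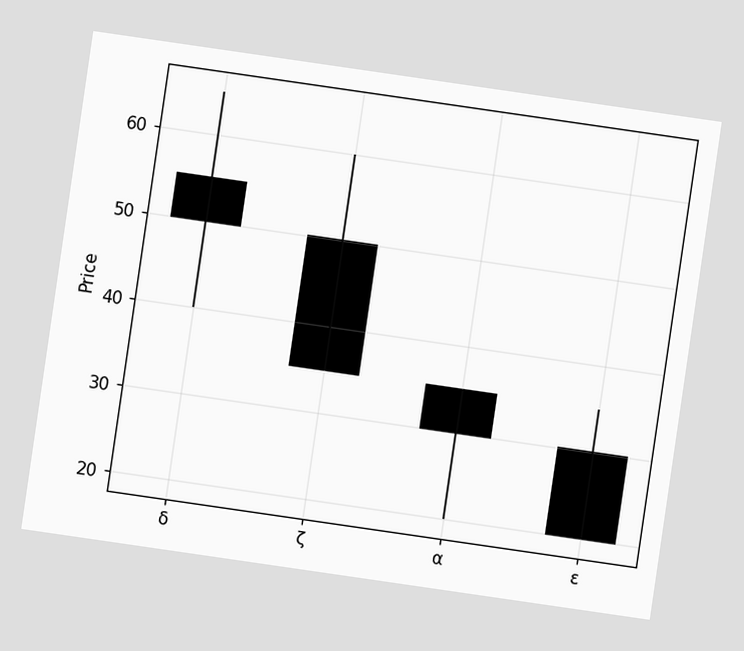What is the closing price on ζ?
35

The chart is tilted about 8° clockwise. The ζ candle closes at 35.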